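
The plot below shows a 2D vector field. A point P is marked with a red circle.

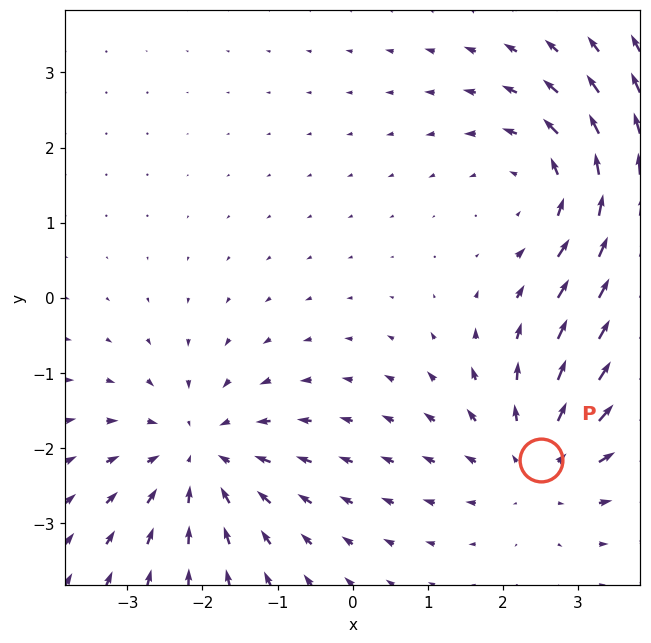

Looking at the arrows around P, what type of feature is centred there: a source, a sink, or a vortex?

At P (2.5, -2.2) the arrows spread outward. Divergence about +4, curl ≈0 — positive divergence with near-zero curl is a source.

source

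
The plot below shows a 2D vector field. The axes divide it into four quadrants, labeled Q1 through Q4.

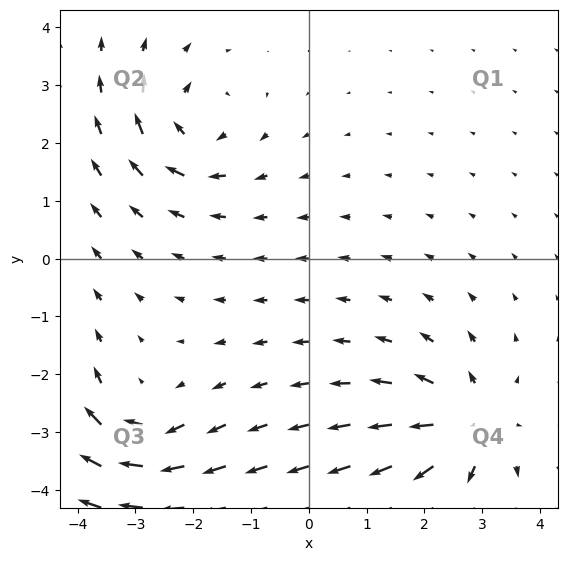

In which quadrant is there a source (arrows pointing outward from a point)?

The source sits at approximately (2.7, -2.9), which lies in quadrant Q4. The divergence there is about +5, positive as expected for a source.

Q4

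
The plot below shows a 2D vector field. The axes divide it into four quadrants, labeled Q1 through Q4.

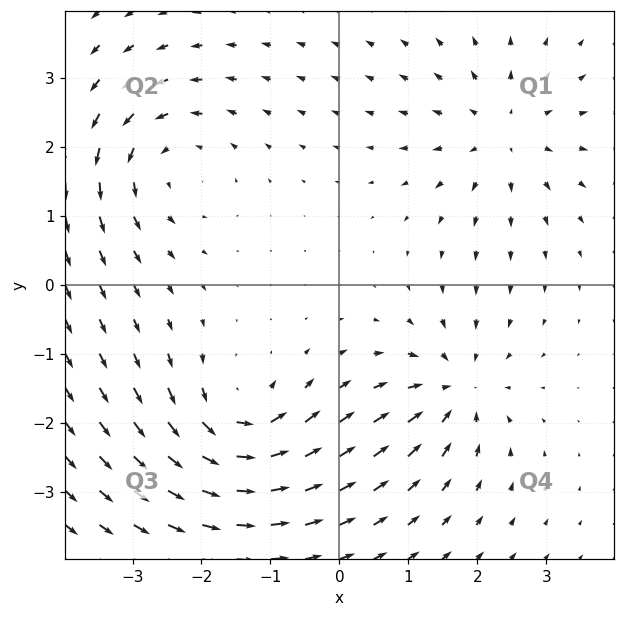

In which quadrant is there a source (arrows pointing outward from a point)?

Q1

The source sits at approximately (2.4, 2.2), which lies in quadrant Q1. The divergence there is about +4, positive as expected for a source.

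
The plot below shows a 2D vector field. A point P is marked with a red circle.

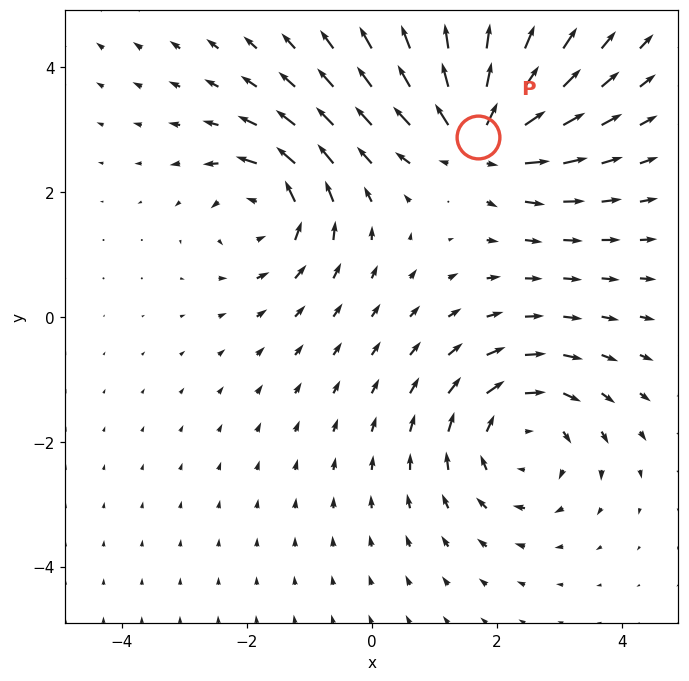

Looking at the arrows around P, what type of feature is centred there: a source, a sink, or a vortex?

At P (1.7, 2.9) the arrows spread outward. Divergence about +5, curl ≈0 — positive divergence with near-zero curl is a source.

source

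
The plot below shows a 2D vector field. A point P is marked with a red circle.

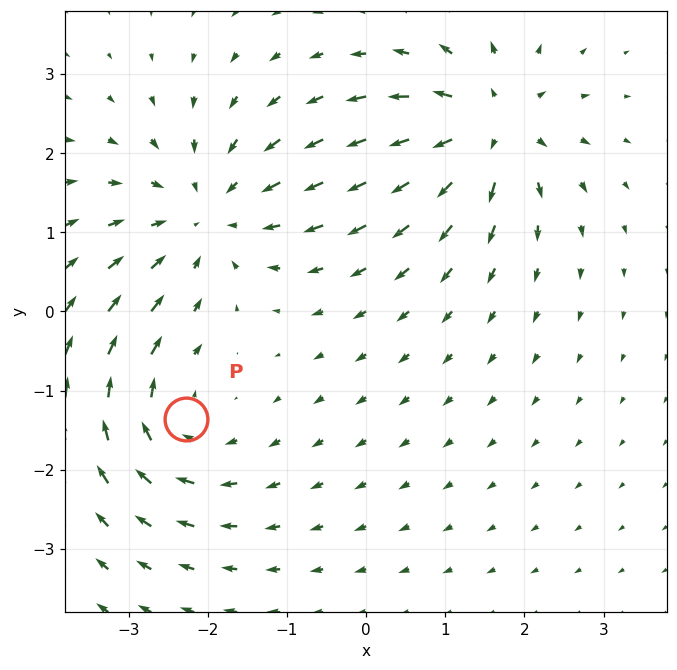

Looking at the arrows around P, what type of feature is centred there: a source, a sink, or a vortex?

vortex

At P (-2.3, -1.4) the arrows circulate clockwise. Divergence ≈0, curl about -4 — near-zero divergence with nonzero curl is a vortex.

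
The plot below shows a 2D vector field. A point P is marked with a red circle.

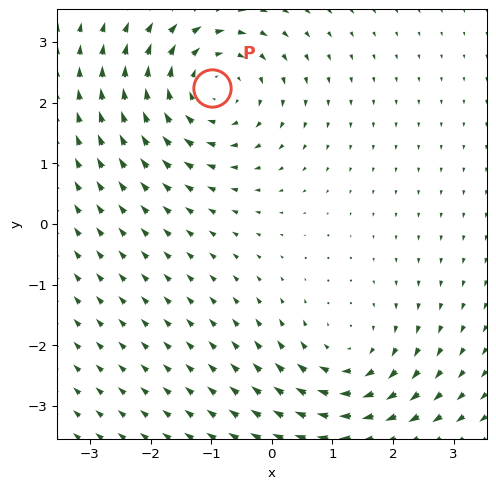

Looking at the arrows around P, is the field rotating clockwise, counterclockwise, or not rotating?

Near P at (-1.0, 2.2) the arrows circulate clockwise. The curl (z-component) there is about -4; negative curl means clockwise rotation.

clockwise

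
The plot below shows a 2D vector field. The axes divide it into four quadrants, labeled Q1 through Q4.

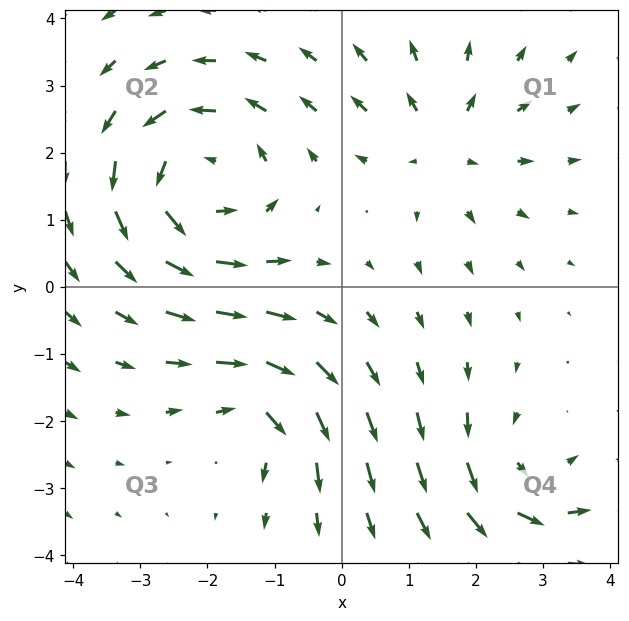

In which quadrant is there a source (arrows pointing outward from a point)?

The source sits at approximately (1.5, 2.1), which lies in quadrant Q1. The divergence there is about +3, positive as expected for a source.

Q1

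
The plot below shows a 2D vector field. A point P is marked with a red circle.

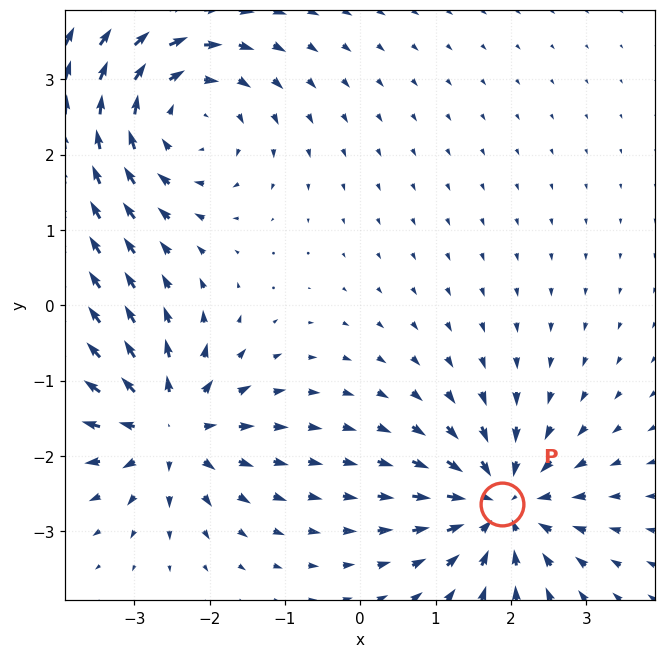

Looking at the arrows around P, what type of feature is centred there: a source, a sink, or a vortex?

sink

At P (1.9, -2.6) the arrows converge inward. Divergence about -6, curl ≈0 — negative divergence with near-zero curl is a sink.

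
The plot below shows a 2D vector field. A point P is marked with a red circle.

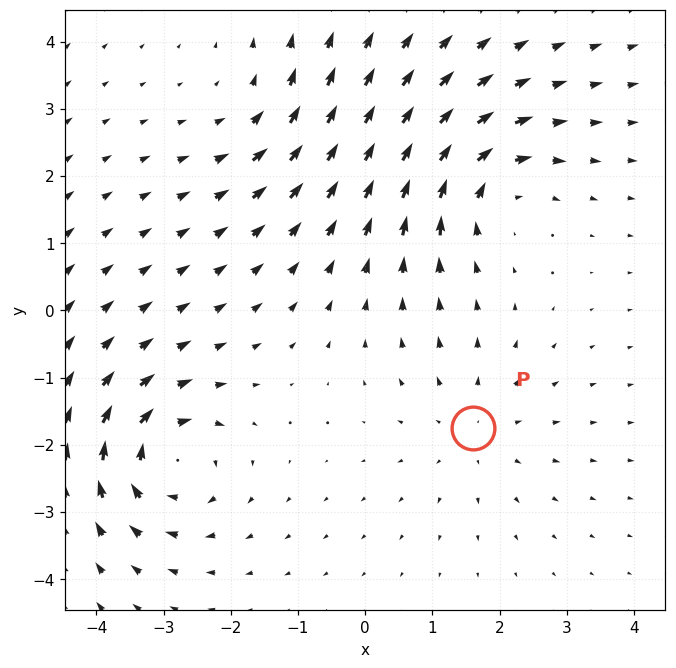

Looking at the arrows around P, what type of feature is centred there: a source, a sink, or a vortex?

At P (1.6, -1.7) the arrows spread outward. Divergence about +2, curl ≈0 — positive divergence with near-zero curl is a source.

source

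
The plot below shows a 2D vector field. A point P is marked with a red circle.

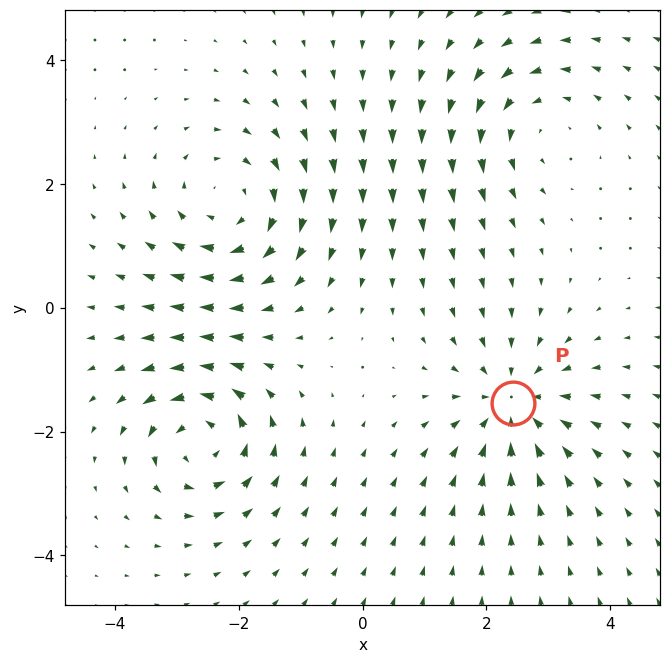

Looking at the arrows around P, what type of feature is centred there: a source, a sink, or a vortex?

At P (2.4, -1.5) the arrows converge inward. Divergence about -4, curl ≈0 — negative divergence with near-zero curl is a sink.

sink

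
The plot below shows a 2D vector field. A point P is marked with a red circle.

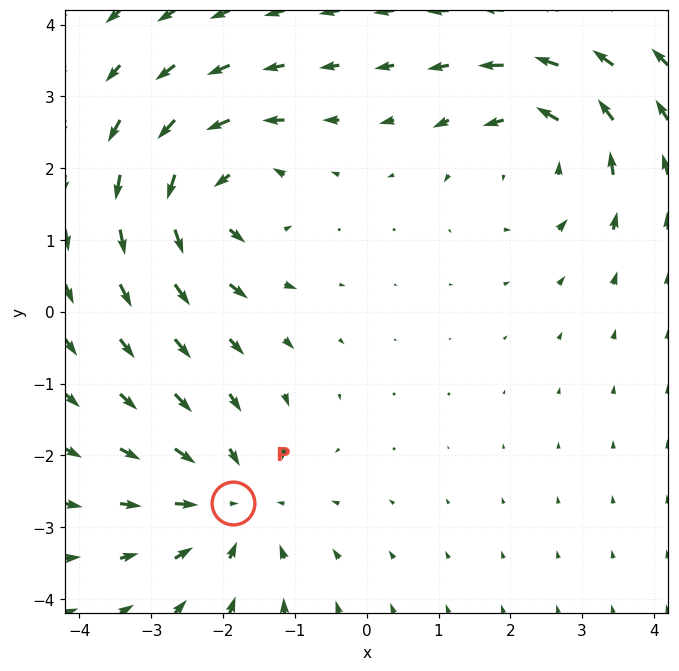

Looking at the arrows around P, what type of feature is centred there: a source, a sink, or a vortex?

sink

At P (-1.9, -2.7) the arrows converge inward. Divergence about -3, curl ≈0 — negative divergence with near-zero curl is a sink.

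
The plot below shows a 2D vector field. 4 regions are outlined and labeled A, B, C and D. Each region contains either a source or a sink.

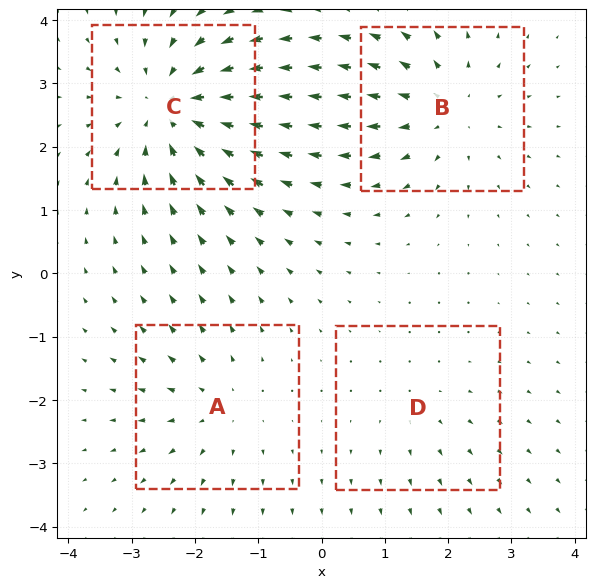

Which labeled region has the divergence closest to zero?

Divergence at each region's feature centre — A: about +3, B: about +4, C: about -6, D: about +2. Region D is closest to zero.

D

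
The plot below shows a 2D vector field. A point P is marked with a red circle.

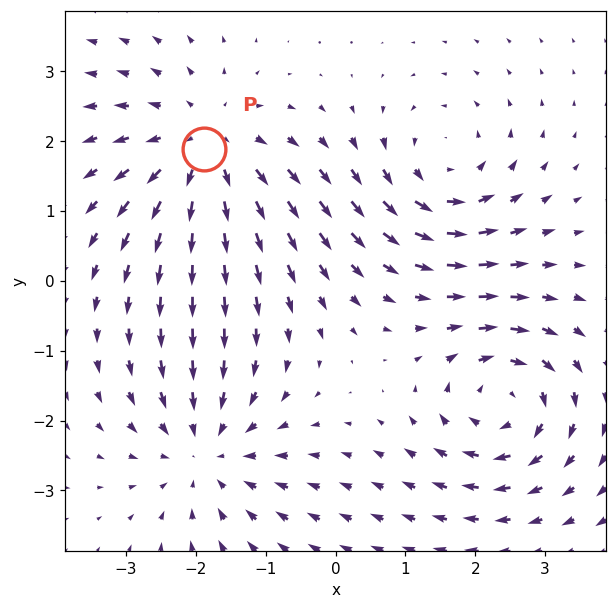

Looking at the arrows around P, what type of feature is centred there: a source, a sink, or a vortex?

source

At P (-1.9, 1.9) the arrows spread outward. Divergence about +4, curl ≈0 — positive divergence with near-zero curl is a source.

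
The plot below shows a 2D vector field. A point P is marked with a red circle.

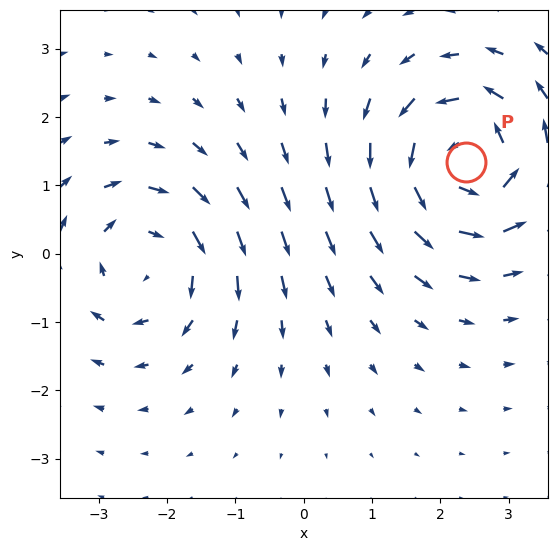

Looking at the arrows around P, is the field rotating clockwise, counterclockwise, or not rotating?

Near P at (2.4, 1.4) the arrows circulate counterclockwise. The curl (z-component) there is about +5; positive curl means counterclockwise rotation.

counterclockwise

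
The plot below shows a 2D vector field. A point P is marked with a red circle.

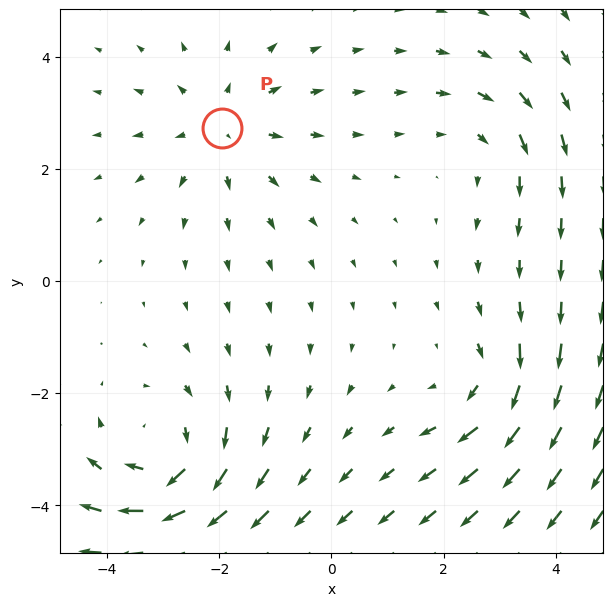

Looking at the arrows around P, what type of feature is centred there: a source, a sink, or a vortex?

source

At P (-2.0, 2.7) the arrows spread outward. Divergence about +3, curl ≈0 — positive divergence with near-zero curl is a source.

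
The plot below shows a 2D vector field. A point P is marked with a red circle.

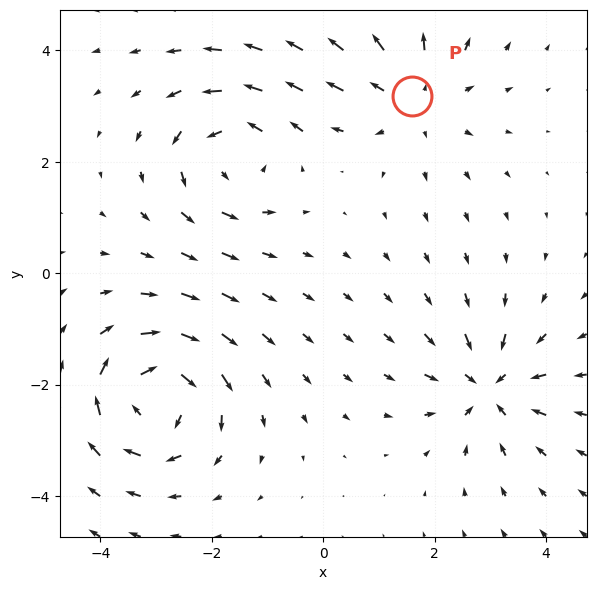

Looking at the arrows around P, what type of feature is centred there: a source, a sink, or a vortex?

At P (1.6, 3.2) the arrows spread outward. Divergence about +3, curl ≈0 — positive divergence with near-zero curl is a source.

source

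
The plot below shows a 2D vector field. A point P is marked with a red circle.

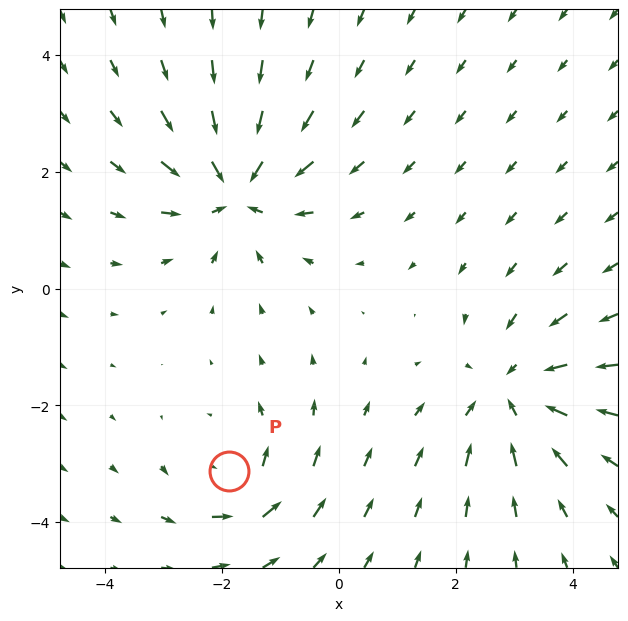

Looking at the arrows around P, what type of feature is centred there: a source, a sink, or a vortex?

vortex

At P (-1.9, -3.1) the arrows circulate counterclockwise. Divergence ≈0, curl about +3 — near-zero divergence with nonzero curl is a vortex.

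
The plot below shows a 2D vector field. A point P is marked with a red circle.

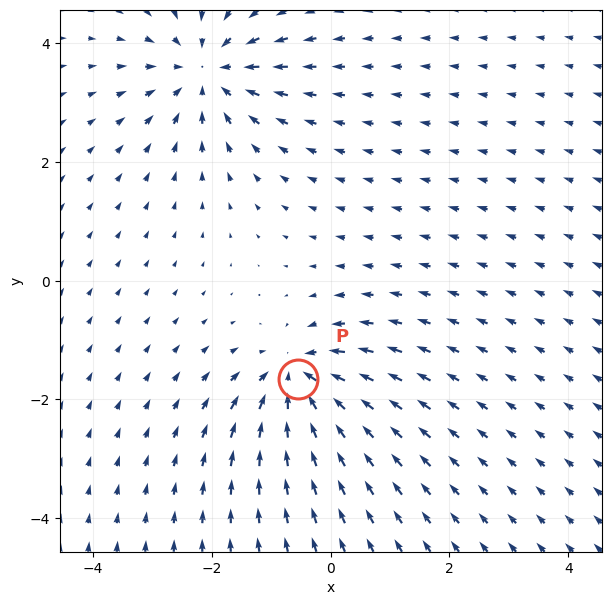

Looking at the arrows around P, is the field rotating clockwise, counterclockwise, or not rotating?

Near P at (-0.6, -1.7) the arrows show no circulation. The curl there is ≈0.

not rotating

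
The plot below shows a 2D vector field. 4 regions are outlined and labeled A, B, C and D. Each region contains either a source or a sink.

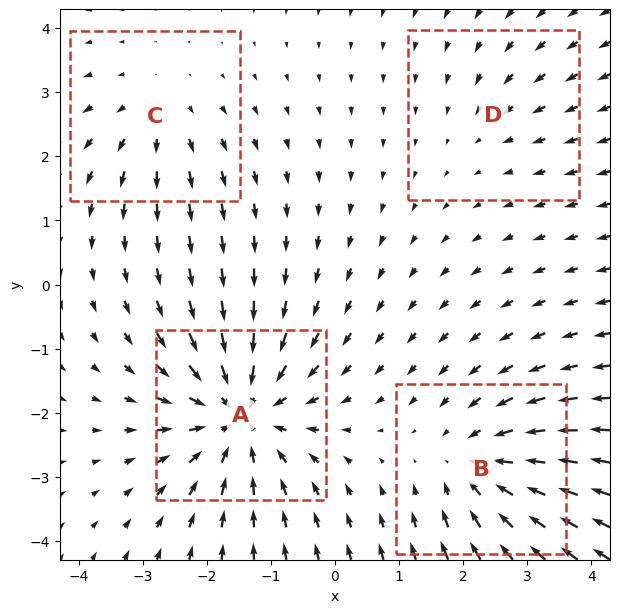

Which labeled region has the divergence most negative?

Divergence at each region's feature centre — A: about -6, B: about -4, C: about +3, D: about -2. Region A is most negative.

A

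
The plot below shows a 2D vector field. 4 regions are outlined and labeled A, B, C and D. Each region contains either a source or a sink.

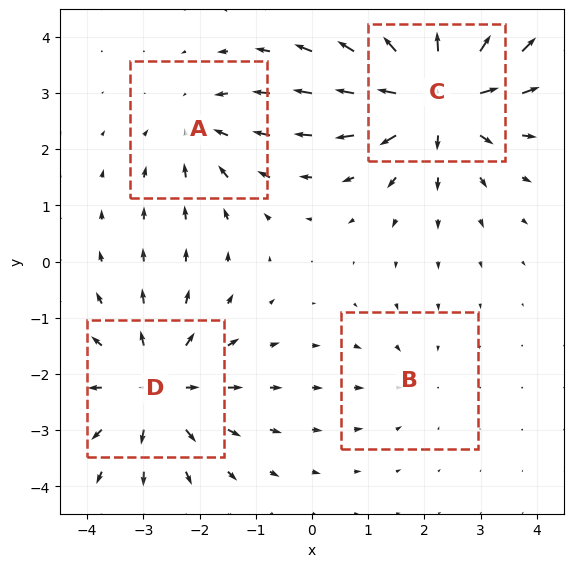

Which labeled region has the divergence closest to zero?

B

Divergence at each region's feature centre — A: about -3, B: about -2, C: about +7, D: about +5. Region B is closest to zero.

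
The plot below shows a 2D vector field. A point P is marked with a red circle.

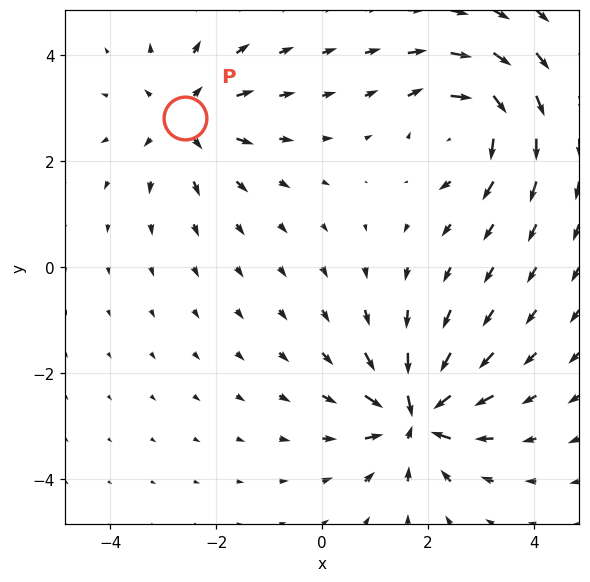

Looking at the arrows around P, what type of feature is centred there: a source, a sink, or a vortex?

At P (-2.6, 2.8) the arrows spread outward. Divergence about +4, curl ≈0 — positive divergence with near-zero curl is a source.

source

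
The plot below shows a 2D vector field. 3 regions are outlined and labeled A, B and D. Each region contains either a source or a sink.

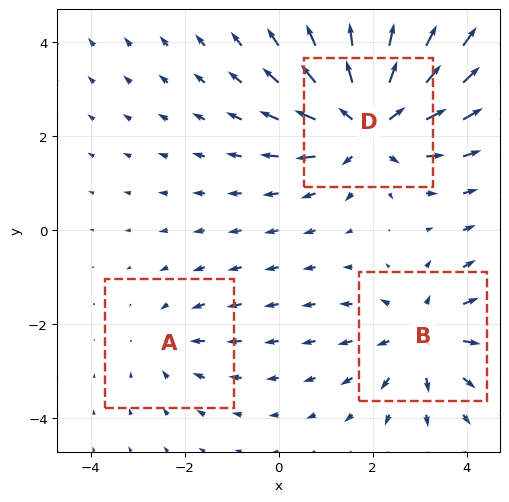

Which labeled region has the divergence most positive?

D

Divergence at each region's feature centre — A: about -2, B: about +3, D: about +5. Region D is most positive.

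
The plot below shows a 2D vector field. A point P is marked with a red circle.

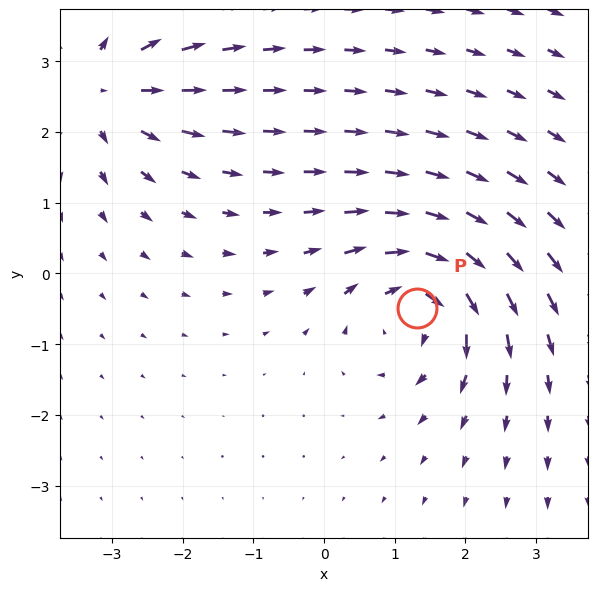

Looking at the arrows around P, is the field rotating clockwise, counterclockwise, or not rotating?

clockwise

Near P at (1.3, -0.5) the arrows circulate clockwise. The curl (z-component) there is about -5; negative curl means clockwise rotation.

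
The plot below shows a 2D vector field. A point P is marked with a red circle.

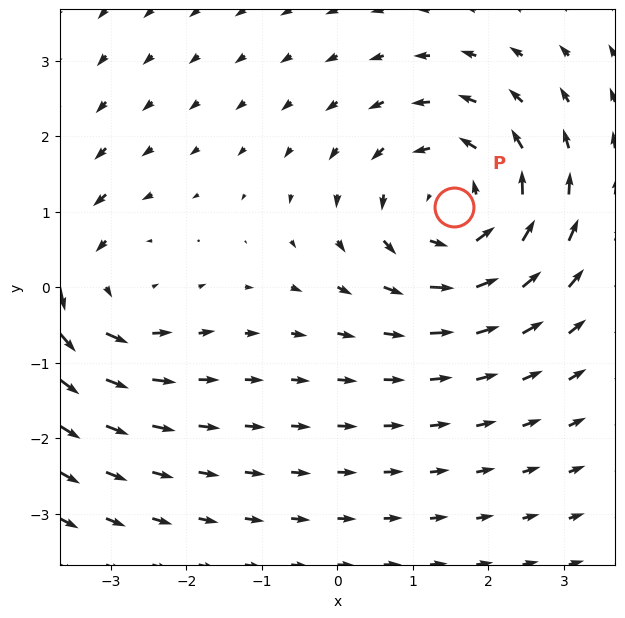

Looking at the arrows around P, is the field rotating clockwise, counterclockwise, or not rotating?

Near P at (1.5, 1.1) the arrows circulate counterclockwise. The curl (z-component) there is about +4; positive curl means counterclockwise rotation.

counterclockwise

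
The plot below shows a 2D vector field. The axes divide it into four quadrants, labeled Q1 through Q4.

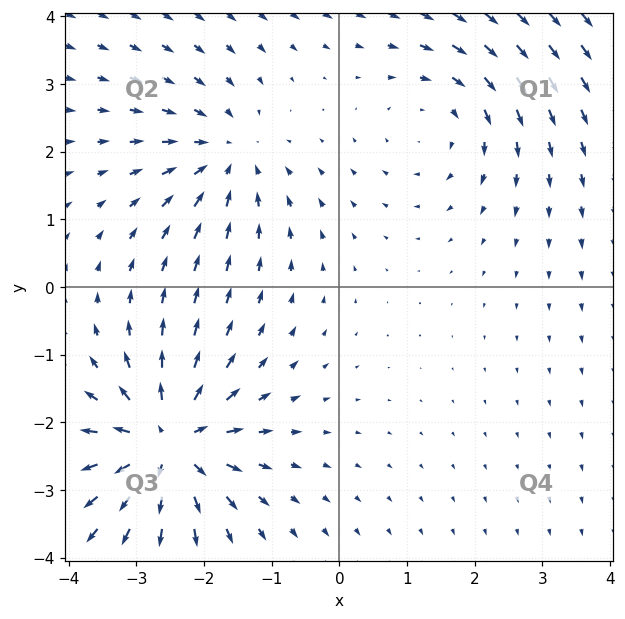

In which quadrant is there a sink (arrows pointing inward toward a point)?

Q2

The sink sits at approximately (-1.7, 1.9), which lies in quadrant Q2. The divergence there is about -3, negative as expected for a sink.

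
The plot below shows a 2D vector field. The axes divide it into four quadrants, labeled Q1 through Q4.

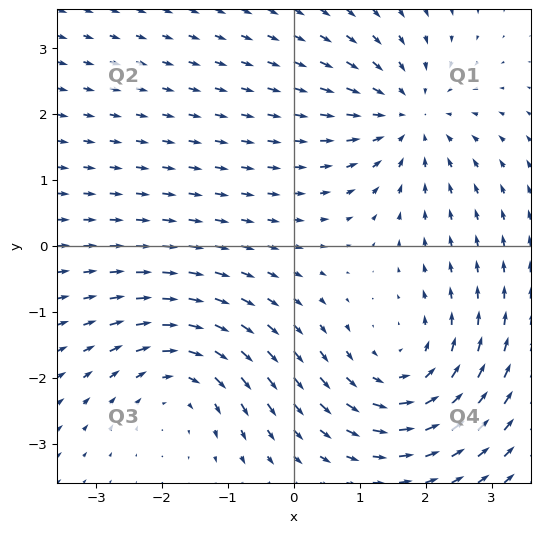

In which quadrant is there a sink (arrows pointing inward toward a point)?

Q1

The sink sits at approximately (1.7, 2.0), which lies in quadrant Q1. The divergence there is about -3, negative as expected for a sink.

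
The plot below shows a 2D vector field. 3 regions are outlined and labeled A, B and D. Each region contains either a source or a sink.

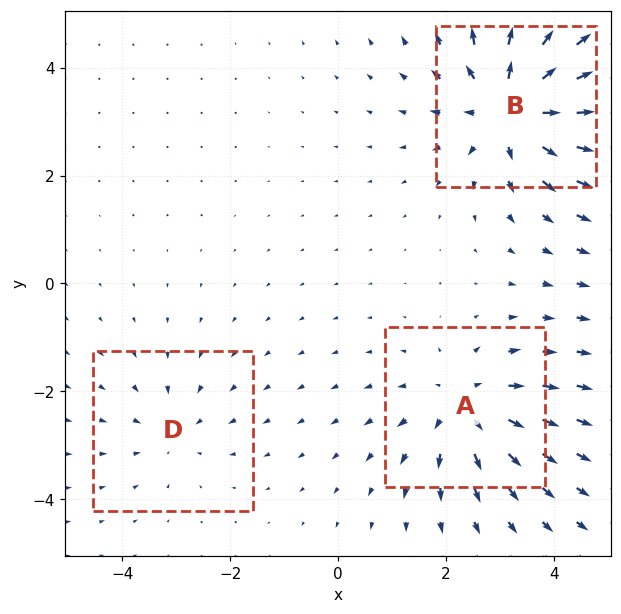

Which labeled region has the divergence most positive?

B

Divergence at each region's feature centre — A: about +3, B: about +5, D: about -2. Region B is most positive.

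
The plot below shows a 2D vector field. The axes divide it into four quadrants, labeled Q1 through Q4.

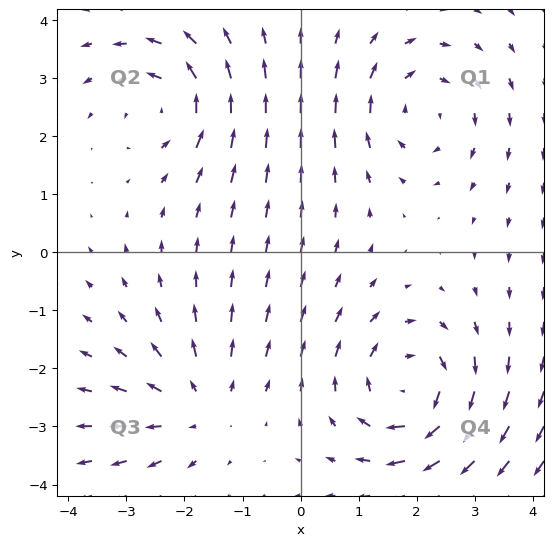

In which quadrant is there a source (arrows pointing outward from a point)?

The source sits at approximately (-1.8, -2.6), which lies in quadrant Q3. The divergence there is about +3, positive as expected for a source.

Q3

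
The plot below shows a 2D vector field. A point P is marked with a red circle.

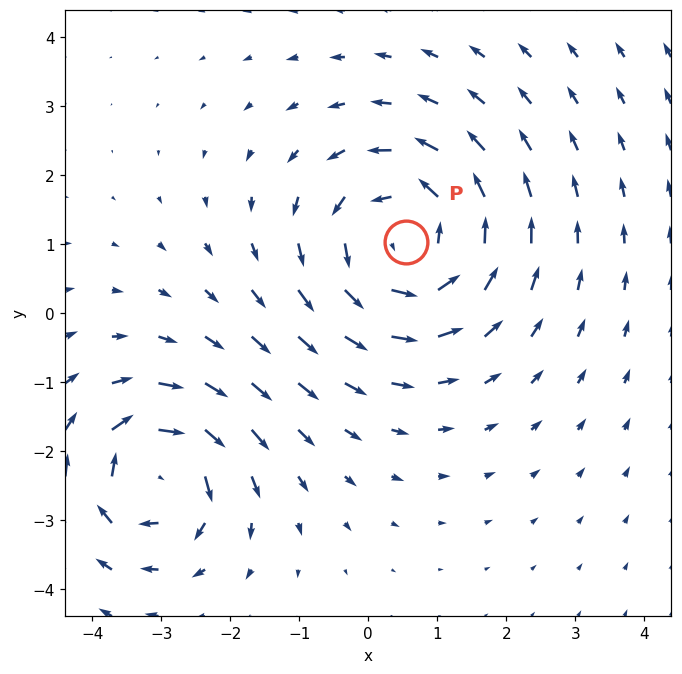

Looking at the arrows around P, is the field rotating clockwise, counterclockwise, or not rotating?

Near P at (0.5, 1.0) the arrows circulate counterclockwise. The curl (z-component) there is about +4; positive curl means counterclockwise rotation.

counterclockwise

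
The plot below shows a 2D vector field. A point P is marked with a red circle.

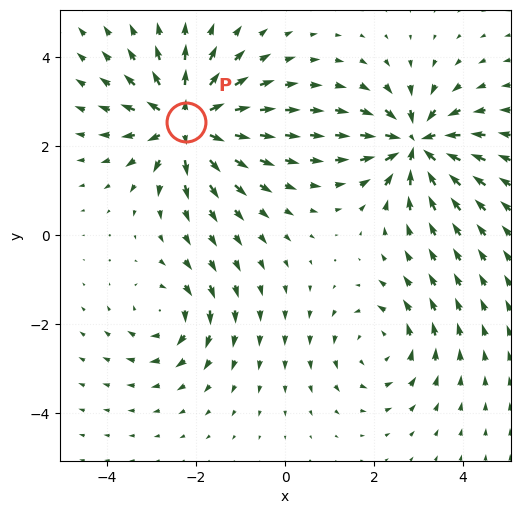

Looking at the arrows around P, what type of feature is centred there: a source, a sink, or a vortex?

At P (-2.2, 2.5) the arrows spread outward. Divergence about +6, curl ≈0 — positive divergence with near-zero curl is a source.

source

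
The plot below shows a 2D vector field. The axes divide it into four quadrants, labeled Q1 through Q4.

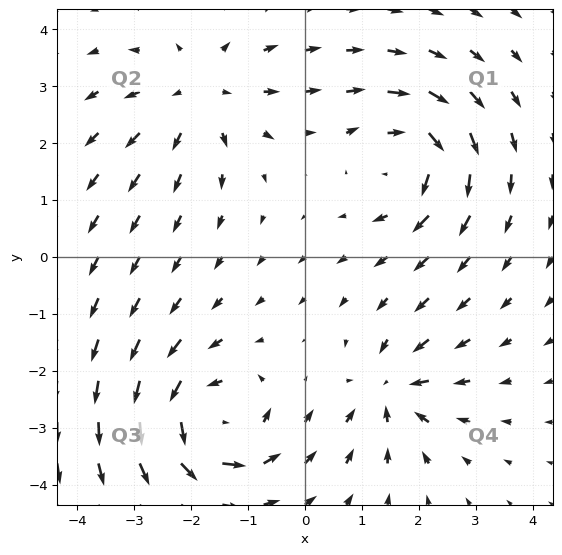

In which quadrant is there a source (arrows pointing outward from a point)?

Q2

The source sits at approximately (-1.8, 2.9), which lies in quadrant Q2. The divergence there is about +4, positive as expected for a source.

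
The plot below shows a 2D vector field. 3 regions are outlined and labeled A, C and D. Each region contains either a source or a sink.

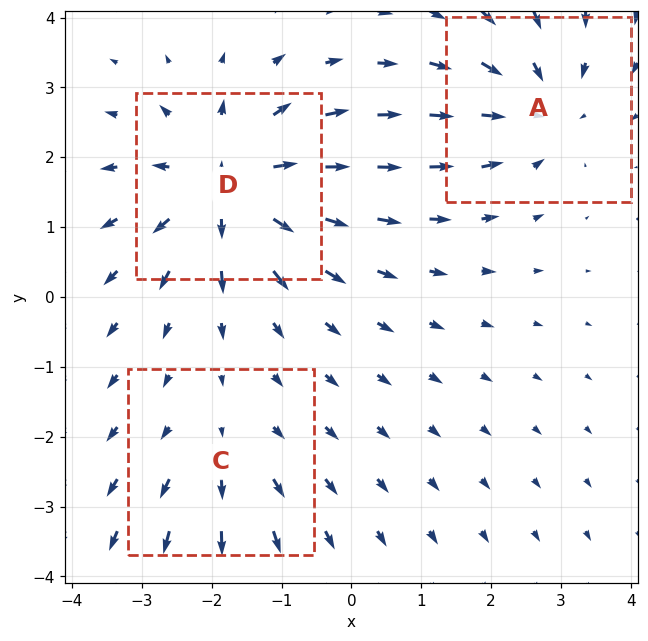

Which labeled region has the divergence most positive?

D

Divergence at each region's feature centre — A: about -3, C: about +2, D: about +4. Region D is most positive.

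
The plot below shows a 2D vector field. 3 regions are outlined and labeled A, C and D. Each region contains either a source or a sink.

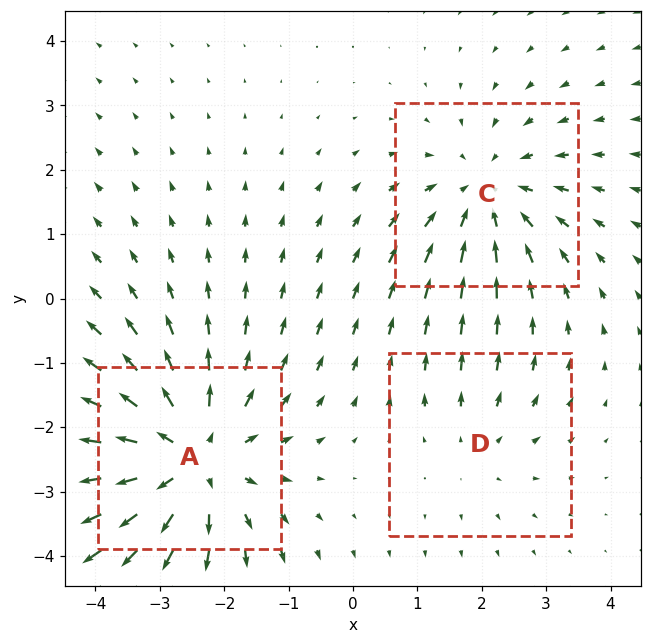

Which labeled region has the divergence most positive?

A

Divergence at each region's feature centre — A: about +4, C: about -3, D: about +2. Region A is most positive.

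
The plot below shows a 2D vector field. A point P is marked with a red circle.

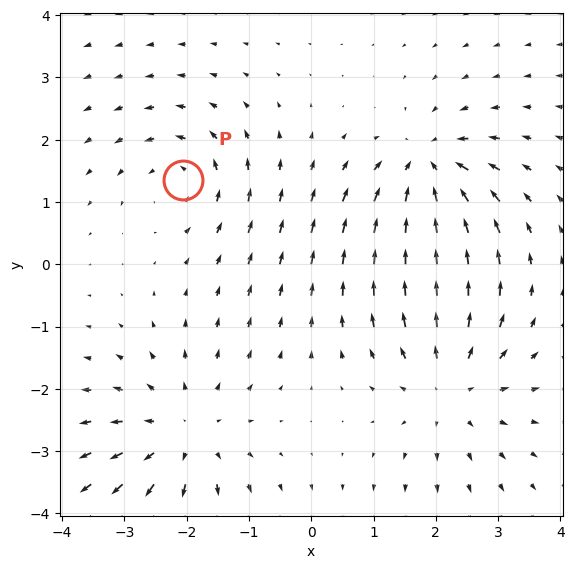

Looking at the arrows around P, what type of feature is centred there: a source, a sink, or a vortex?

vortex

At P (-2.1, 1.3) the arrows circulate counterclockwise. Divergence ≈0, curl about +4 — near-zero divergence with nonzero curl is a vortex.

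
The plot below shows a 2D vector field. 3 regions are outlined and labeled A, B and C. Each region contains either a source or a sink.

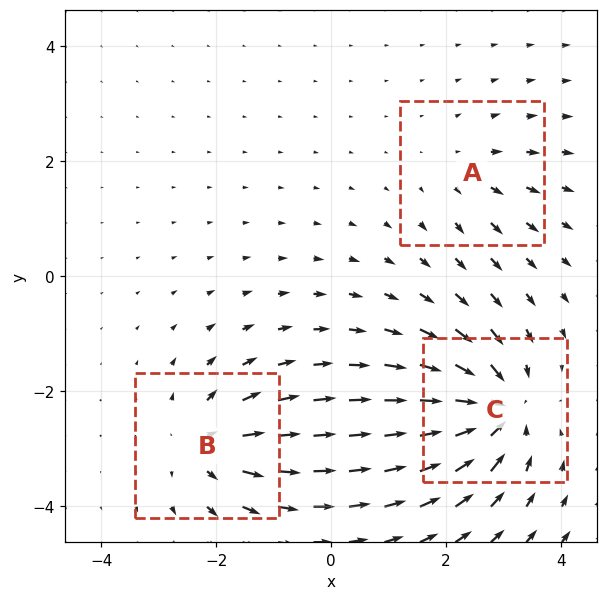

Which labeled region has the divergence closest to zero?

Divergence at each region's feature centre — A: about +2, B: about +4, C: about -6. Region A is closest to zero.

A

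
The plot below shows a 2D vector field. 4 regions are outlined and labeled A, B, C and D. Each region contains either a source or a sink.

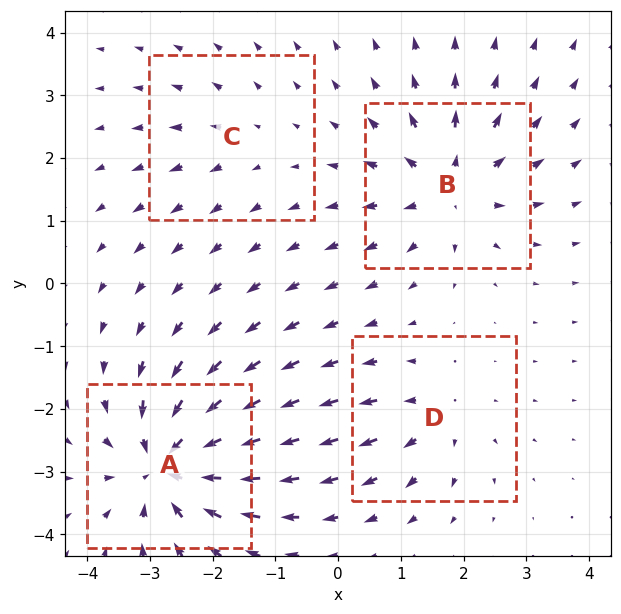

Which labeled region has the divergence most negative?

A

Divergence at each region's feature centre — A: about -8, B: about +6, C: about +2, D: about +4. Region A is most negative.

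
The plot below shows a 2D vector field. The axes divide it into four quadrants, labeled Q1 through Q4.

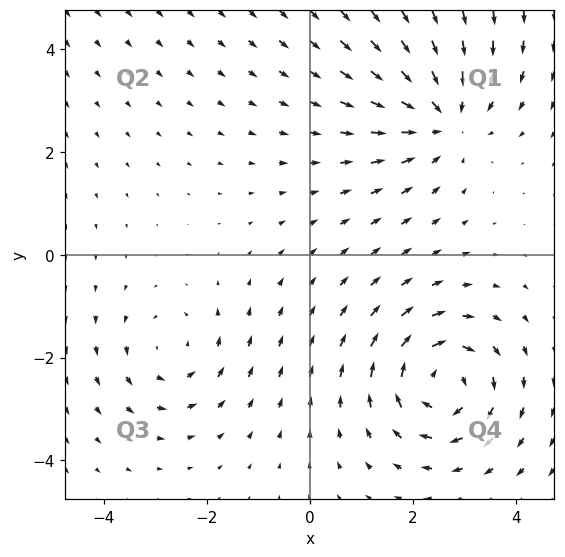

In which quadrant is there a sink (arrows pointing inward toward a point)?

Q1

The sink sits at approximately (2.6, 2.7), which lies in quadrant Q1. The divergence there is about -4, negative as expected for a sink.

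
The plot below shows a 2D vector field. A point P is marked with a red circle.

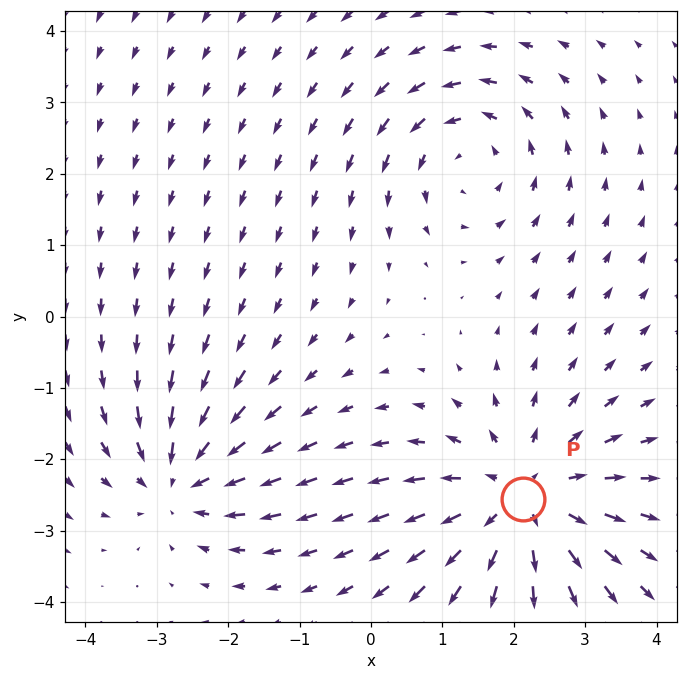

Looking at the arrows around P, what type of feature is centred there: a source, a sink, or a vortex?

At P (2.1, -2.6) the arrows spread outward. Divergence about +4, curl ≈0 — positive divergence with near-zero curl is a source.

source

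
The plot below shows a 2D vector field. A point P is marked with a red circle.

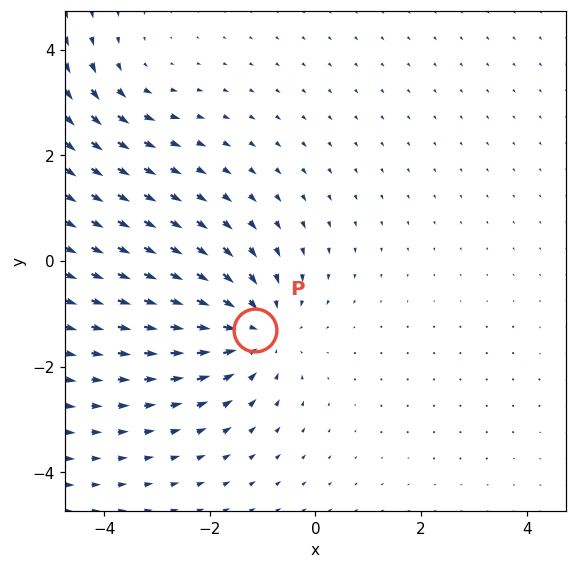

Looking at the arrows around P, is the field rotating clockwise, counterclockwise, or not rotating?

Near P at (-1.1, -1.3) the arrows show no circulation. The curl there is ≈0.

not rotating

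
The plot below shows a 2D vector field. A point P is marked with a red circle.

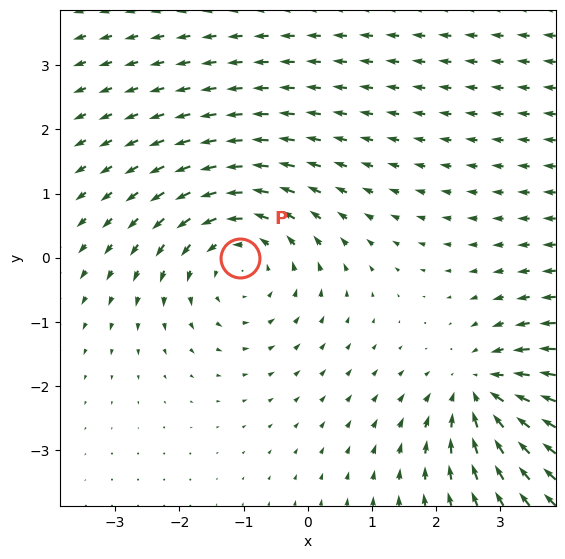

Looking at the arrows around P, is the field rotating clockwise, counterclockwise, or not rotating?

Near P at (-1.1, -0.0) the arrows circulate counterclockwise. The curl (z-component) there is about +3; positive curl means counterclockwise rotation.

counterclockwise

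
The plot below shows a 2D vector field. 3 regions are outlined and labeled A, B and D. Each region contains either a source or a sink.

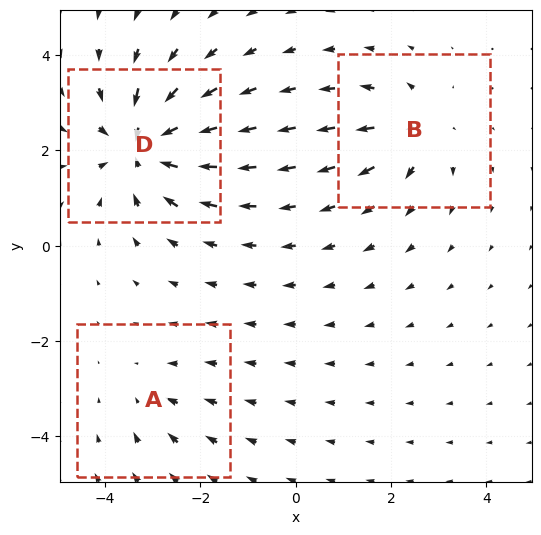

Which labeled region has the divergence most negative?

D

Divergence at each region's feature centre — A: about -2, B: about +3, D: about -5. Region D is most negative.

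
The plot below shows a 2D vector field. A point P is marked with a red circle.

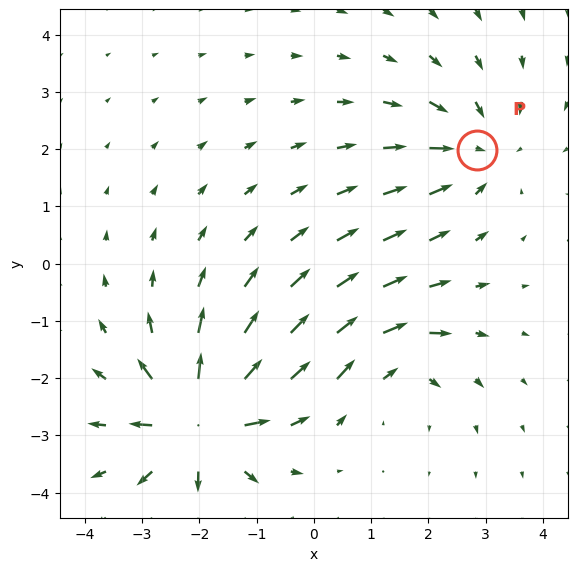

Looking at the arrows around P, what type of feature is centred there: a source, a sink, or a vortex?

sink

At P (2.8, 2.0) the arrows converge inward. Divergence about -3, curl ≈0 — negative divergence with near-zero curl is a sink.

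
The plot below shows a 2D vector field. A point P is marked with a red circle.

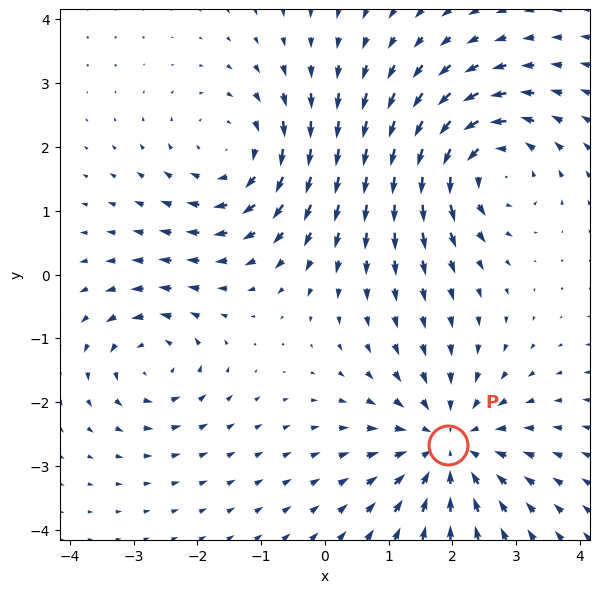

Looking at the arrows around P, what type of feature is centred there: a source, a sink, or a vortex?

At P (1.9, -2.7) the arrows converge inward. Divergence about -4, curl ≈0 — negative divergence with near-zero curl is a sink.

sink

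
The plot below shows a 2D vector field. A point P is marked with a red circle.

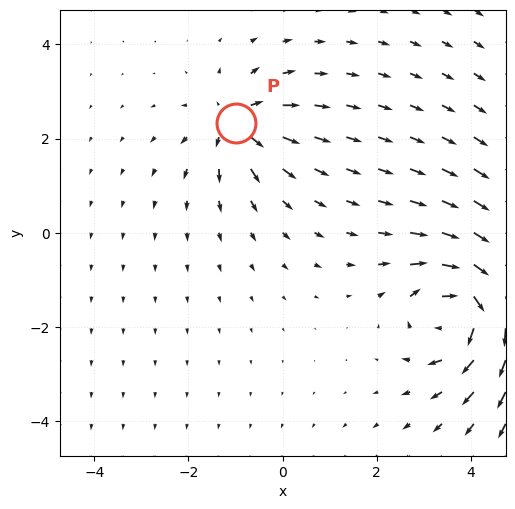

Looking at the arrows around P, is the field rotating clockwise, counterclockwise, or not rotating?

not rotating

Near P at (-1.0, 2.3) the arrows show no circulation. The curl there is ≈0.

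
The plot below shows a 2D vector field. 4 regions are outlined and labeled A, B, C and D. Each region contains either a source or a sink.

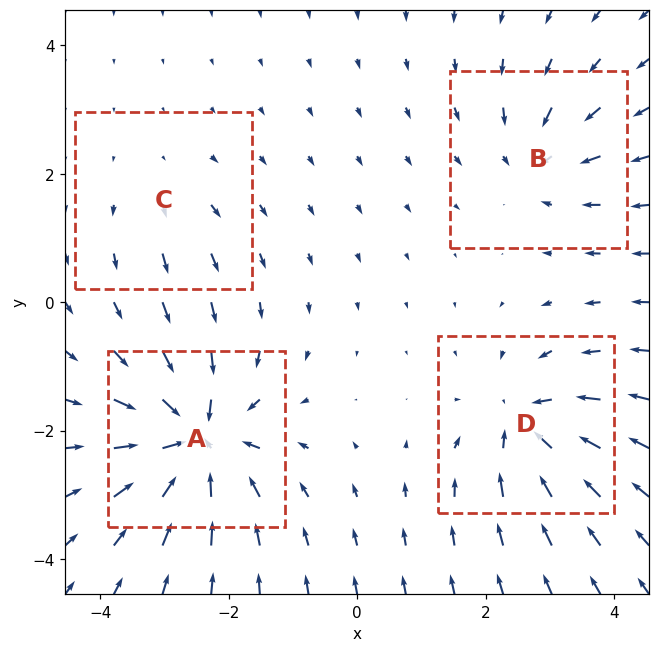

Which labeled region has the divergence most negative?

A

Divergence at each region's feature centre — A: about -9, B: about -4, C: about +2, D: about -6. Region A is most negative.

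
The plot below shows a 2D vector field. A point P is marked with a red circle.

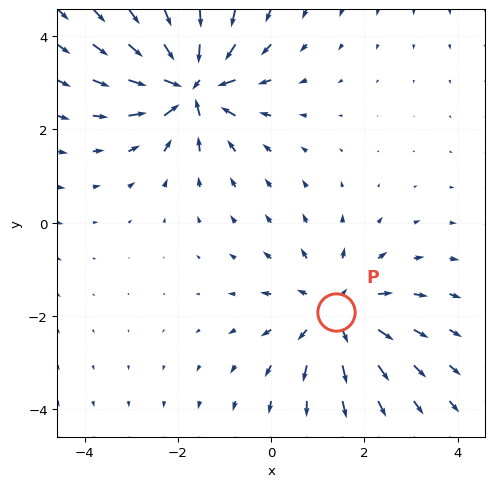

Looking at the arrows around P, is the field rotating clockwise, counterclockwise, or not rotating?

Near P at (1.4, -1.9) the arrows show no circulation. The curl there is ≈0.

not rotating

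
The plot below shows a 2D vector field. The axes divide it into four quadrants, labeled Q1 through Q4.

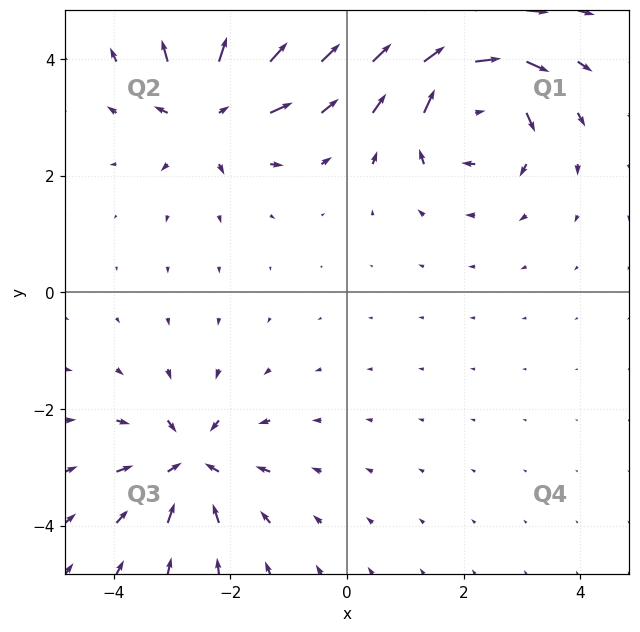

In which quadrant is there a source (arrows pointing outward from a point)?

Q2

The source sits at approximately (-2.3, 3.1), which lies in quadrant Q2. The divergence there is about +6, positive as expected for a source.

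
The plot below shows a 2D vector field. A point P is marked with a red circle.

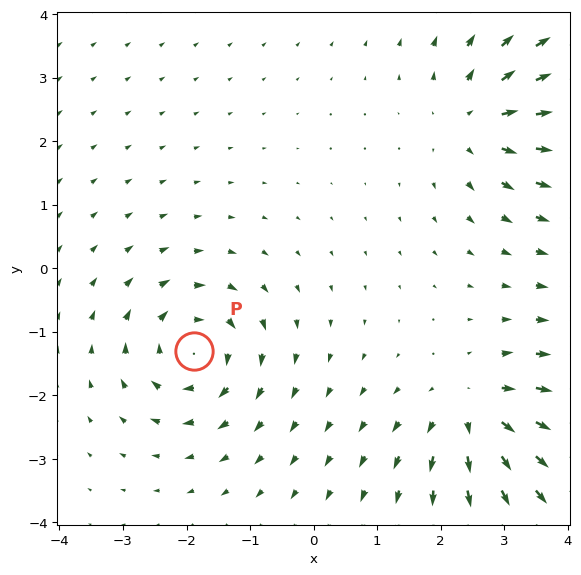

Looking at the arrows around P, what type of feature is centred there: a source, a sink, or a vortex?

vortex

At P (-1.9, -1.3) the arrows circulate clockwise. Divergence ≈0, curl about -5 — near-zero divergence with nonzero curl is a vortex.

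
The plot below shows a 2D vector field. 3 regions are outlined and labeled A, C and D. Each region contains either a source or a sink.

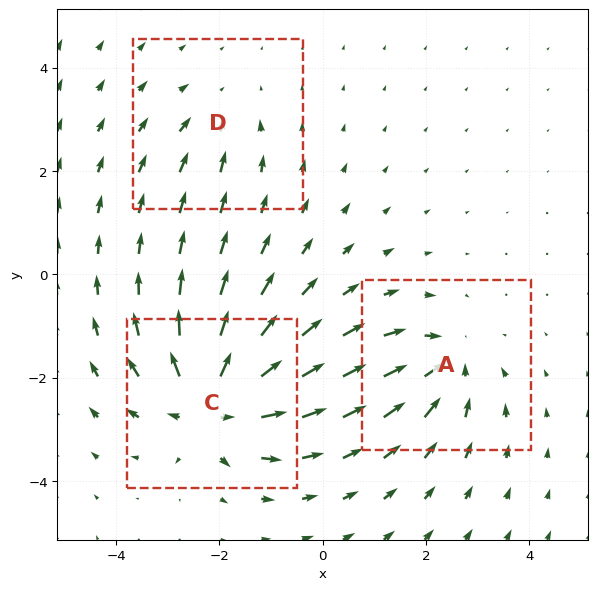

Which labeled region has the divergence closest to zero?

D

Divergence at each region's feature centre — A: about -4, C: about +6, D: about -2. Region D is closest to zero.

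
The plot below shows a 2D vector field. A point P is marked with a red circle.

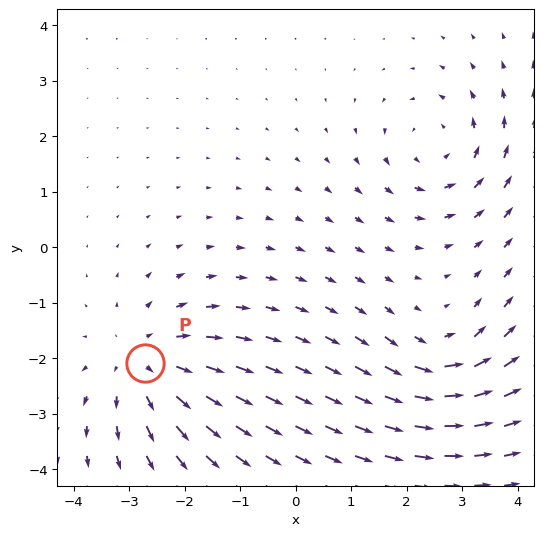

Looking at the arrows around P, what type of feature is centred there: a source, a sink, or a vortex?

At P (-2.7, -2.1) the arrows spread outward. Divergence about +4, curl ≈0 — positive divergence with near-zero curl is a source.

source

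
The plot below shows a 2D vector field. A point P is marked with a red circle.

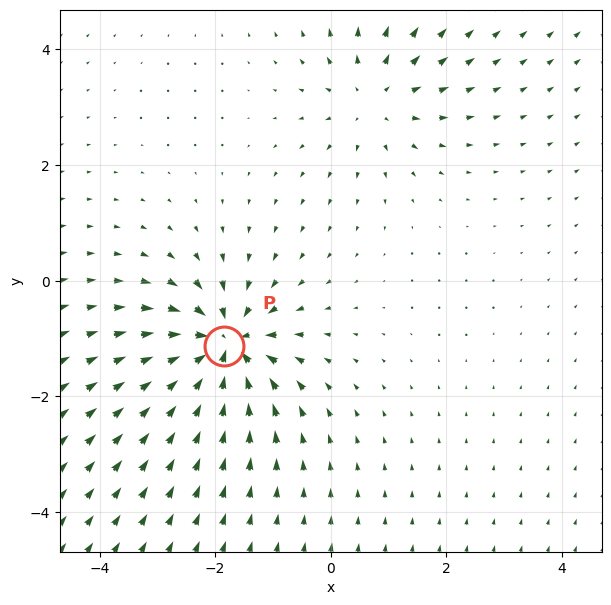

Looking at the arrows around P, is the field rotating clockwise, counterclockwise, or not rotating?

Near P at (-1.8, -1.1) the arrows show no circulation. The curl there is ≈0.

not rotating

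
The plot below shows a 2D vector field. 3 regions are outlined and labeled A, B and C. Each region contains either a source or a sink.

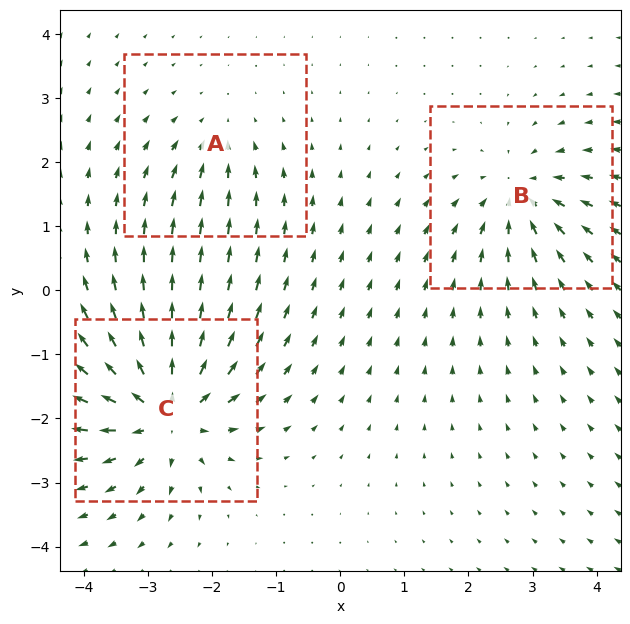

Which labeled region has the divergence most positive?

Divergence at each region's feature centre — A: about -2, B: about -4, C: about +6. Region C is most positive.

C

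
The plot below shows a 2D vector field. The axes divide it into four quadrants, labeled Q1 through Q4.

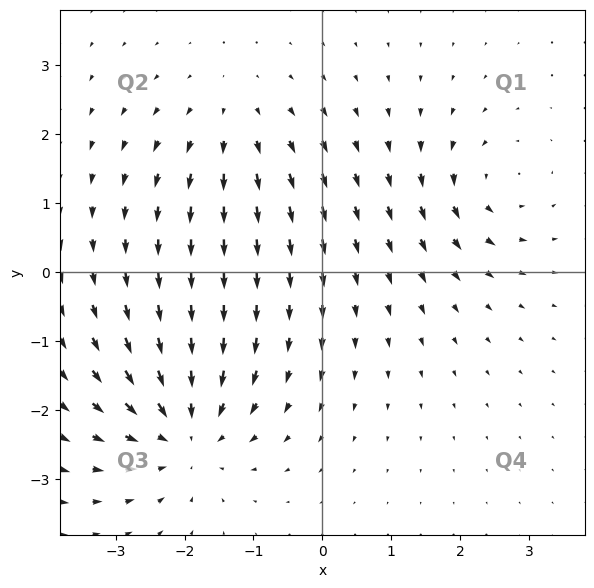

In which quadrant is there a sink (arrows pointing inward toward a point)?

Q3

The sink sits at approximately (-2.0, -2.3), which lies in quadrant Q3. The divergence there is about -5, negative as expected for a sink.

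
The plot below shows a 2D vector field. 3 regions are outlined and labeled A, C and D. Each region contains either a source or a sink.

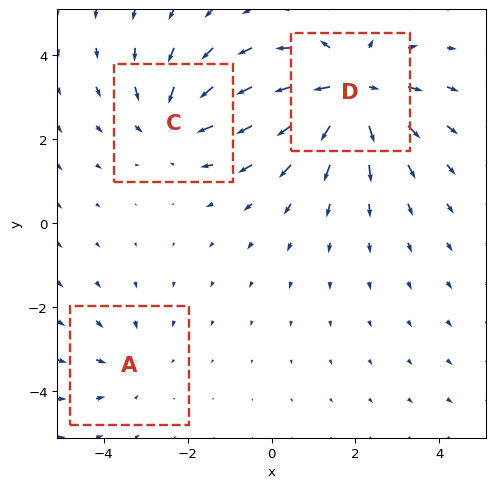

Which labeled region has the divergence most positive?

Divergence at each region's feature centre — A: about -2, C: about -3, D: about +5. Region D is most positive.

D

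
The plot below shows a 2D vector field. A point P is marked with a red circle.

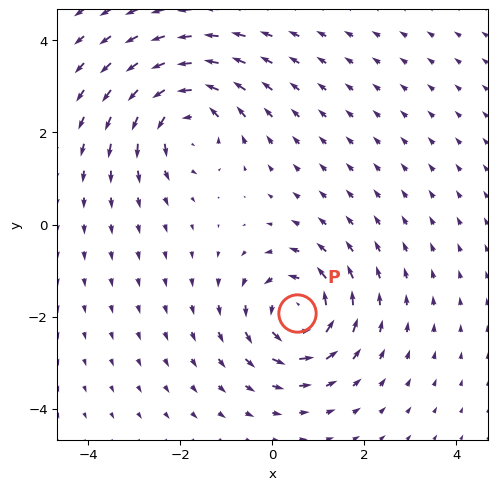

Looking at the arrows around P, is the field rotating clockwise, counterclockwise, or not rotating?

Near P at (0.5, -1.9) the arrows circulate counterclockwise. The curl (z-component) there is about +6; positive curl means counterclockwise rotation.

counterclockwise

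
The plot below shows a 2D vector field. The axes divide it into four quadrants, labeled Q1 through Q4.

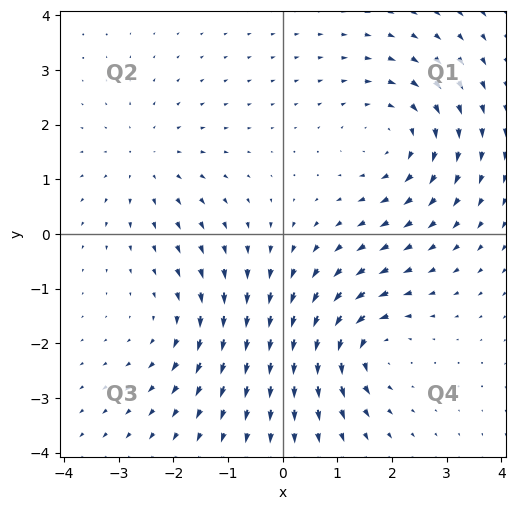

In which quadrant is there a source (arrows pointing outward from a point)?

The source sits at approximately (-2.5, 1.3), which lies in quadrant Q2. The divergence there is about +3, positive as expected for a source.

Q2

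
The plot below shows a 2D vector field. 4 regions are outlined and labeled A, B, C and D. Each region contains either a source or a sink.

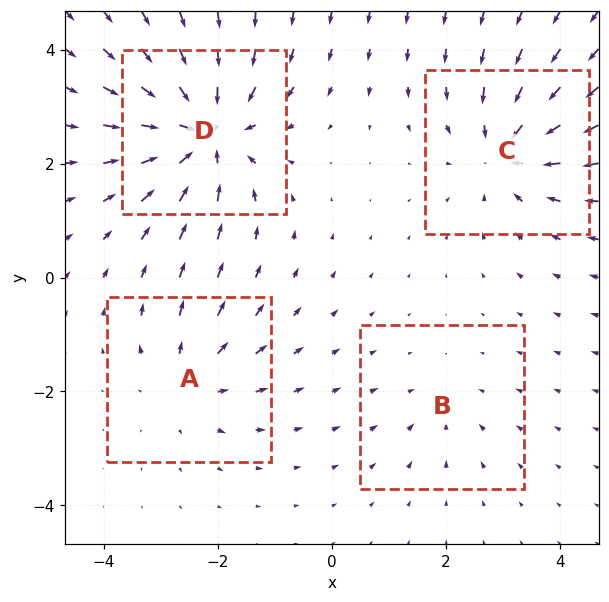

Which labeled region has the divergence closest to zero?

B

Divergence at each region's feature centre — A: about +3, B: about -2, C: about -5, D: about -7. Region B is closest to zero.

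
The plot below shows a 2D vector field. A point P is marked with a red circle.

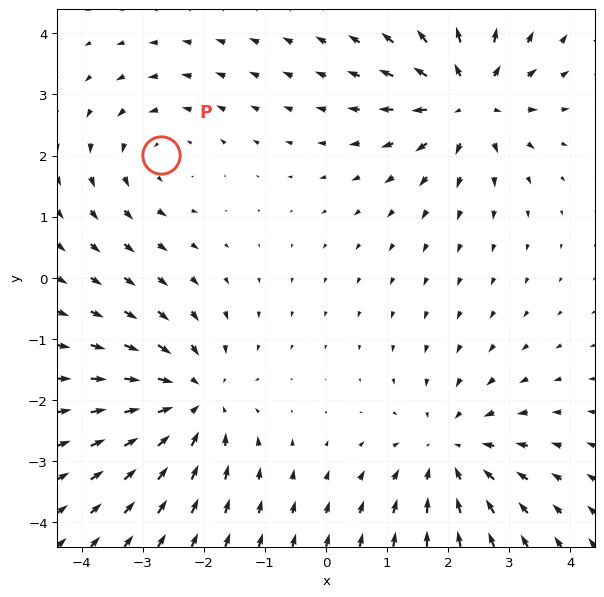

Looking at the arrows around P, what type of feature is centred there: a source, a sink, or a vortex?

vortex

At P (-2.7, 2.0) the arrows circulate counterclockwise. Divergence ≈0, curl about +3 — near-zero divergence with nonzero curl is a vortex.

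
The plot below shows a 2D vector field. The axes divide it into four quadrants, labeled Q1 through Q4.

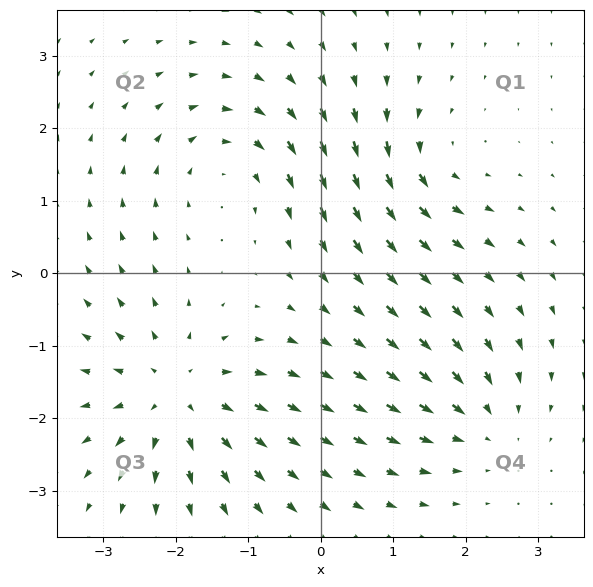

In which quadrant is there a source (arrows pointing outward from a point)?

The source sits at approximately (-2.0, -1.7), which lies in quadrant Q3. The divergence there is about +5, positive as expected for a source.

Q3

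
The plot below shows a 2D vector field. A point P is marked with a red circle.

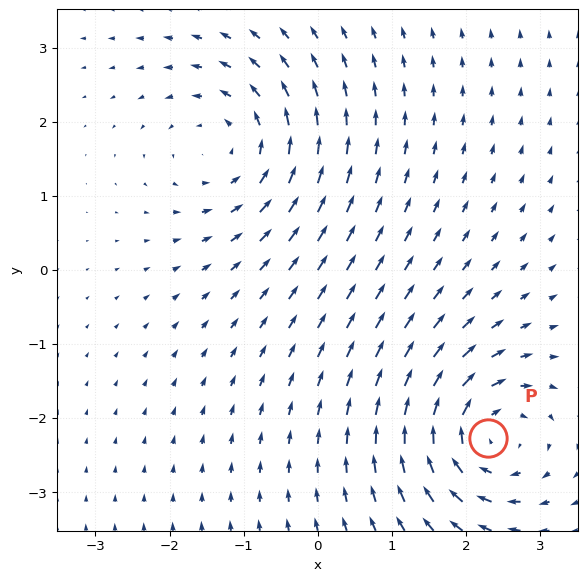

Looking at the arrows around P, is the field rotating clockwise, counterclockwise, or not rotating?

clockwise

Near P at (2.3, -2.3) the arrows circulate clockwise. The curl (z-component) there is about -6; negative curl means clockwise rotation.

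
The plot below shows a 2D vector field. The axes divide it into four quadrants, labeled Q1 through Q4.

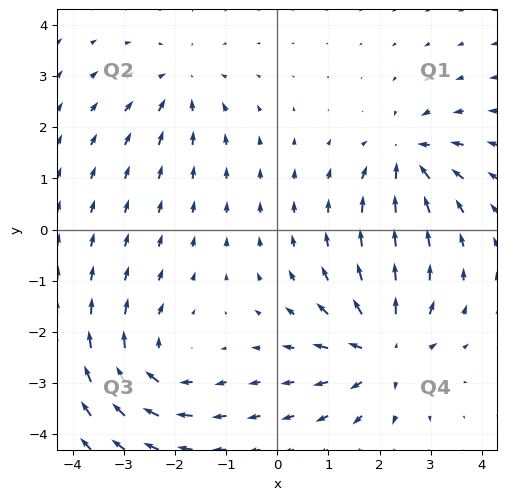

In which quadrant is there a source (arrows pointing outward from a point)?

The source sits at approximately (2.1, -2.4), which lies in quadrant Q4. The divergence there is about +5, positive as expected for a source.

Q4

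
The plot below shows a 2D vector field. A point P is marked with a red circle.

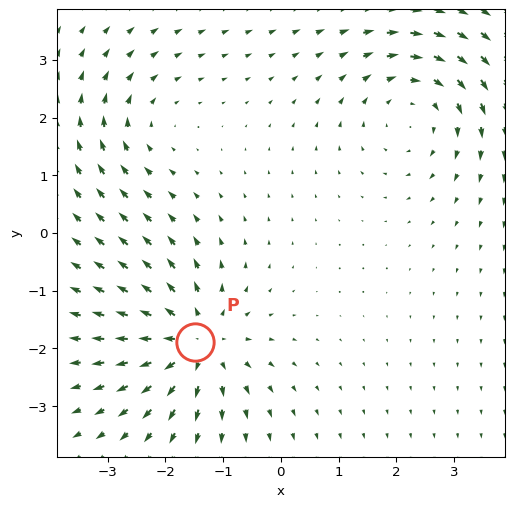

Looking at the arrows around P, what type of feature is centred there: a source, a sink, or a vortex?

source

At P (-1.5, -1.9) the arrows spread outward. Divergence about +5, curl ≈0 — positive divergence with near-zero curl is a source.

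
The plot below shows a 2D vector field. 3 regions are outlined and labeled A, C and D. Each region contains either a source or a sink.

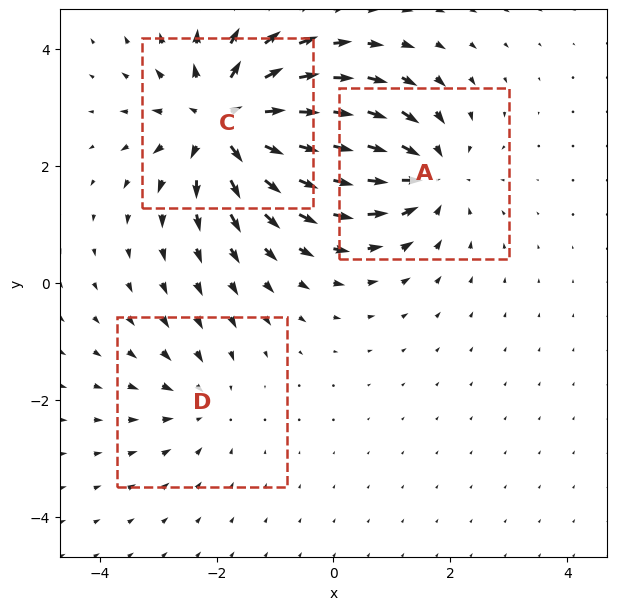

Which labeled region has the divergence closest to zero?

Divergence at each region's feature centre — A: about -4, C: about +5, D: about -2. Region D is closest to zero.

D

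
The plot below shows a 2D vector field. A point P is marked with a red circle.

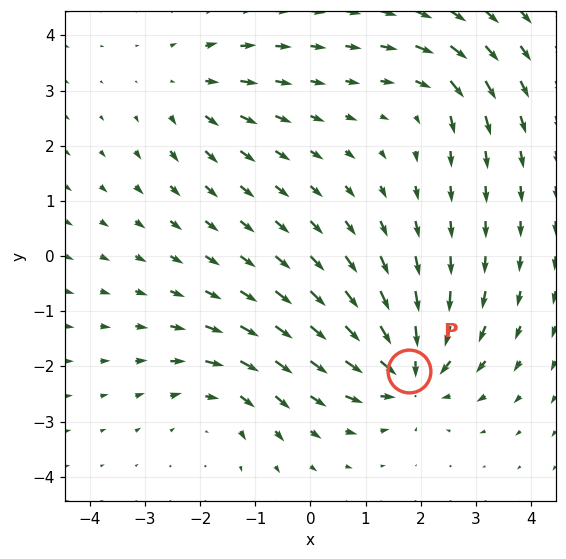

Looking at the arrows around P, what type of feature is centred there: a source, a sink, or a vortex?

At P (1.8, -2.1) the arrows converge inward. Divergence about -6, curl ≈0 — negative divergence with near-zero curl is a sink.

sink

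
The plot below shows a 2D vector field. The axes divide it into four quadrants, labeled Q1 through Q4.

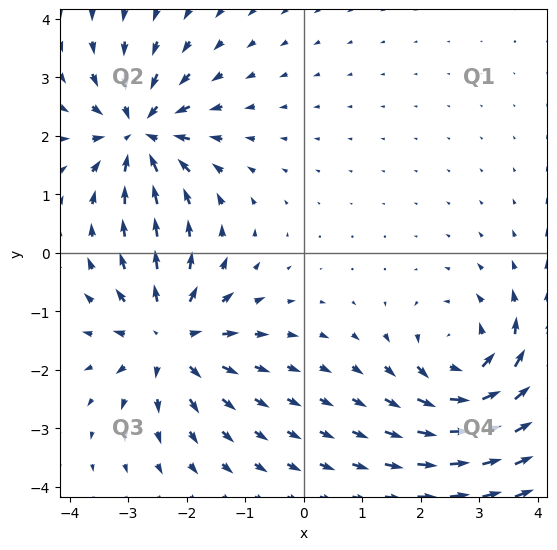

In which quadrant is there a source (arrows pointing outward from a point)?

Q3

The source sits at approximately (-2.3, -1.5), which lies in quadrant Q3. The divergence there is about +4, positive as expected for a source.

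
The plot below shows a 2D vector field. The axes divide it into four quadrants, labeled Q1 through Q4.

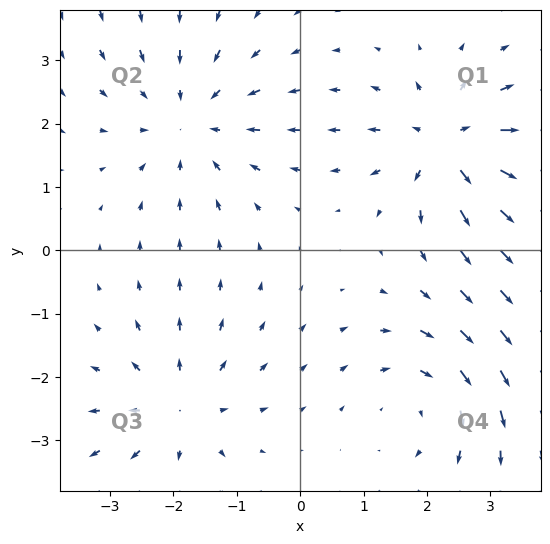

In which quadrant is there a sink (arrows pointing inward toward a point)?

The sink sits at approximately (-1.7, 2.0), which lies in quadrant Q2. The divergence there is about -3, negative as expected for a sink.

Q2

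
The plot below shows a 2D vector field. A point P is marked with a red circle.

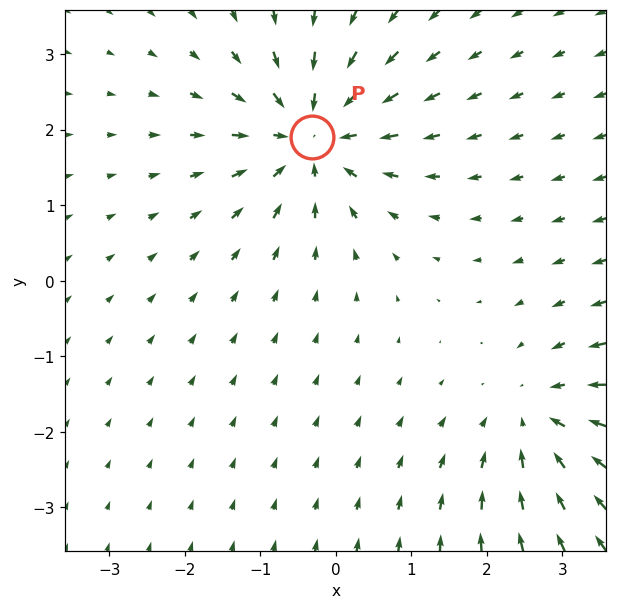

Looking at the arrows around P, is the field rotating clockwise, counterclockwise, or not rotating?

not rotating

Near P at (-0.3, 1.9) the arrows show no circulation. The curl there is ≈0.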